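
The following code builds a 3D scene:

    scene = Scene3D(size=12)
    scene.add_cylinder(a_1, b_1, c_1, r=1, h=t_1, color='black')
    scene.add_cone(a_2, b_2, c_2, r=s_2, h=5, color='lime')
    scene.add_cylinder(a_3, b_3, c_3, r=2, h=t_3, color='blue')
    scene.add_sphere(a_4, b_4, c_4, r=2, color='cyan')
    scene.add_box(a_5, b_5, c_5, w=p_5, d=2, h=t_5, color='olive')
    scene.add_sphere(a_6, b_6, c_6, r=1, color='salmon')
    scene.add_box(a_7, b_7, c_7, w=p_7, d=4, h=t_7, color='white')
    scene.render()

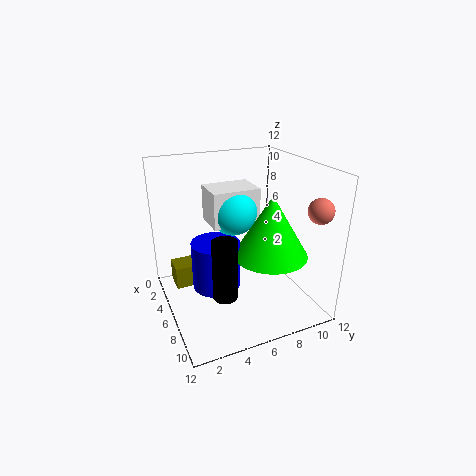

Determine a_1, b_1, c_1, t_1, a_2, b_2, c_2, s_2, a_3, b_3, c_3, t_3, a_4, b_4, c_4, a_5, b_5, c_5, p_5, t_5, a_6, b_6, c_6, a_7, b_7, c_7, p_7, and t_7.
a_1 = 8; b_1 = 4; c_1 = 2; t_1 = 5; a_2 = 8; b_2 = 8; c_2 = 5; s_2 = 3; a_3 = 6; b_3 = 4; c_3 = 2; t_3 = 4; a_4 = 5; b_4 = 6; c_4 = 8; a_5 = 2; b_5 = 1; c_5 = 1; p_5 = 2; t_5 = 2; a_6 = 10; b_6 = 11; c_6 = 9; a_7 = 3; b_7 = 4; c_7 = 7; p_7 = 3; t_7 = 3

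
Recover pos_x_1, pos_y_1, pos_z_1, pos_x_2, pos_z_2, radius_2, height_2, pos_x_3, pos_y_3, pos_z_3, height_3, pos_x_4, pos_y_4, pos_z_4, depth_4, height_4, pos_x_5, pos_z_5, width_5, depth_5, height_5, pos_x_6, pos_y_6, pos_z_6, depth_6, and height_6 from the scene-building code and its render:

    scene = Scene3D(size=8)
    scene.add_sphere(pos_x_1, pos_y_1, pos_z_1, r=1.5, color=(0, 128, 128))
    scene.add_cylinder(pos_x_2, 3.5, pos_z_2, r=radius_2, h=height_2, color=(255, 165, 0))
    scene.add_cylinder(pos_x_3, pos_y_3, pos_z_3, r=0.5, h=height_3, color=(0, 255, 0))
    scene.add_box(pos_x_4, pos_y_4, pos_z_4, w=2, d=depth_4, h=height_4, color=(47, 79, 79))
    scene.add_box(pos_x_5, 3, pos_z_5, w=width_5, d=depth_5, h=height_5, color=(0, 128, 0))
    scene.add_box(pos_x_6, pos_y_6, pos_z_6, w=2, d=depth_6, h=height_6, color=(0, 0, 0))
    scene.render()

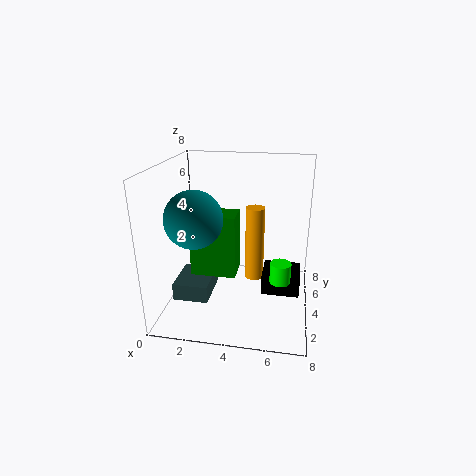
pos_x_1 = 2, pos_y_1 = 2.5, pos_z_1 = 5.5, pos_x_2 = 5, pos_z_2 = 2, radius_2 = 0.5, height_2 = 4, pos_x_3 = 6.5, pos_y_3 = 1.5, pos_z_3 = 3, height_3 = 1, pos_x_4 = 0.5, pos_y_4 = 2.5, pos_z_4 = 0.5, depth_4 = 2.5, height_4 = 1, pos_x_5 = 1.5, pos_z_5 = 2, width_5 = 2.5, depth_5 = 1.5, height_5 = 3.5, pos_x_6 = 5.5, pos_y_6 = 2.5, pos_z_6 = 1.5, depth_6 = 2, height_6 = 1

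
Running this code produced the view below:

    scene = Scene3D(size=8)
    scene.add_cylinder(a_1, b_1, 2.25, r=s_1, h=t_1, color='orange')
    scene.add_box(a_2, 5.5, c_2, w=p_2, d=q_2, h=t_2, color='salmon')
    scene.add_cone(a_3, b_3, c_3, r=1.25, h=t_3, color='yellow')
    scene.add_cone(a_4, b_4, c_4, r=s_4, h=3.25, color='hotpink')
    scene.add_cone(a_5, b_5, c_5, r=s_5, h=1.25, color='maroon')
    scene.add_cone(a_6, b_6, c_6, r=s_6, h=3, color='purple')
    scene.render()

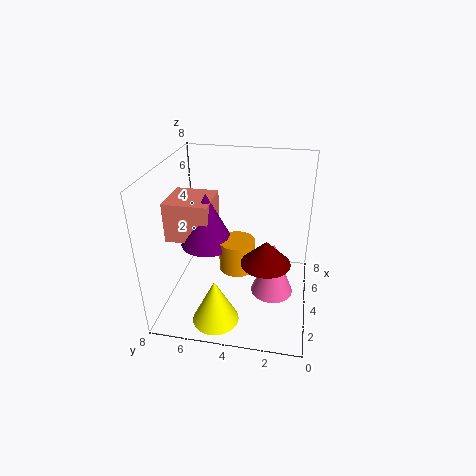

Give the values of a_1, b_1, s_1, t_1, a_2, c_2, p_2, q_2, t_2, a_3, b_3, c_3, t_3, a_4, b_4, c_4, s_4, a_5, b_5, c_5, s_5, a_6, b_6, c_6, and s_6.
a_1 = 3.75
b_1 = 4
s_1 = 1
t_1 = 1.75
a_2 = 3.25
c_2 = 3.75
p_2 = 2.5
q_2 = 2.5
t_2 = 2.25
a_3 = 1.5
b_3 = 4.75
c_3 = 0.25
t_3 = 2.5
a_4 = 4.5
b_4 = 2
c_4 = 0.25
s_4 = 1.25
a_5 = 2.25
b_5 = 2.25
c_5 = 3.75
s_5 = 1.25
a_6 = 4
b_6 = 5.75
c_6 = 3.5
s_6 = 1.5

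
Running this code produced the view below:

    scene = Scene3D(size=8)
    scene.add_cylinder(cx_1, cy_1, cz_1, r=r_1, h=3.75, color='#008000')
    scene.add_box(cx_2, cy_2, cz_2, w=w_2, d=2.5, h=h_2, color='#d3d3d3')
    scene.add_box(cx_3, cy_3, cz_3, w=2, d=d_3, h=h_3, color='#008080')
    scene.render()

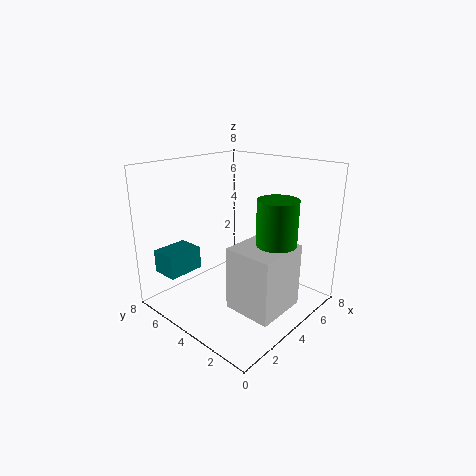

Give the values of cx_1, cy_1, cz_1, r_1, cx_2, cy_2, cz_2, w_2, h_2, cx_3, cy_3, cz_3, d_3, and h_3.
cx_1 = 3.75, cy_1 = 1.25, cz_1 = 3, r_1 = 1, cx_2 = 1.75, cy_2 = 0.25, cz_2 = 1.25, w_2 = 2.75, h_2 = 3.25, cx_3 = 0.5, cy_3 = 5.5, cz_3 = 2.25, d_3 = 1.5, h_3 = 1.25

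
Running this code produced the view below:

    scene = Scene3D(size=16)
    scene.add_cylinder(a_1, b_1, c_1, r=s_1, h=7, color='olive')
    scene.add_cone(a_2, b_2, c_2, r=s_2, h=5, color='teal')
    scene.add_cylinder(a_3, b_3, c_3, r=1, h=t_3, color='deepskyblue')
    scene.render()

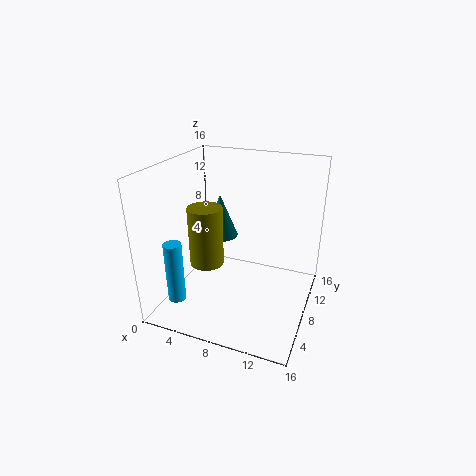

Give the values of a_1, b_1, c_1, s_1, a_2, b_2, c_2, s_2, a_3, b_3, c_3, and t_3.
a_1 = 4, b_1 = 8, c_1 = 4, s_1 = 2, a_2 = 5, b_2 = 10, c_2 = 7, s_2 = 2, a_3 = 2, b_3 = 4, c_3 = 1, t_3 = 7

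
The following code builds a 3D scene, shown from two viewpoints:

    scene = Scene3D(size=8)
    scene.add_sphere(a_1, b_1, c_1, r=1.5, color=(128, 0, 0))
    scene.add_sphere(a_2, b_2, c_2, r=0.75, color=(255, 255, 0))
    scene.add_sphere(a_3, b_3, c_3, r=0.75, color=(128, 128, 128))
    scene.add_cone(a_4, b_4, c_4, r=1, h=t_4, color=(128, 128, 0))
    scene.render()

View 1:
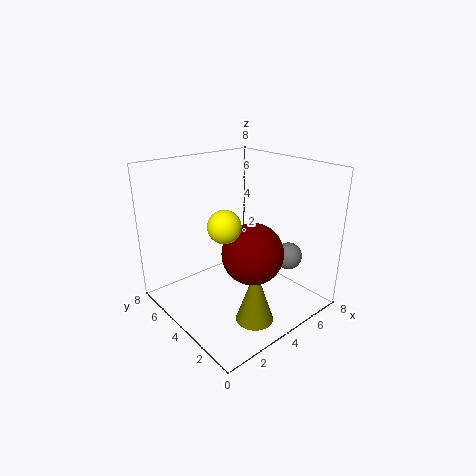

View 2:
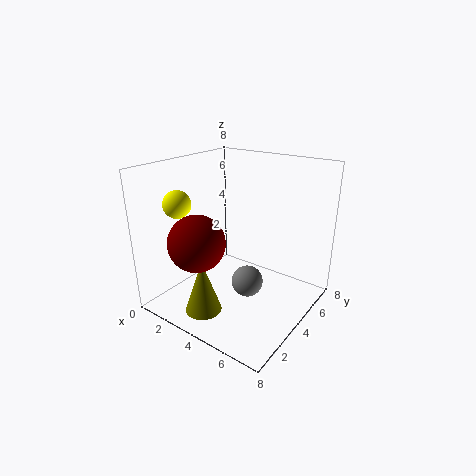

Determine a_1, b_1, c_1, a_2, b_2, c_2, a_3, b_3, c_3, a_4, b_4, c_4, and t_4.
a_1 = 3
b_1 = 1.75
c_1 = 4.25
a_2 = 1.5
b_2 = 2
c_2 = 6
a_3 = 6
b_3 = 2
c_3 = 3
a_4 = 3.25
b_4 = 1.75
c_4 = 0.25
t_4 = 3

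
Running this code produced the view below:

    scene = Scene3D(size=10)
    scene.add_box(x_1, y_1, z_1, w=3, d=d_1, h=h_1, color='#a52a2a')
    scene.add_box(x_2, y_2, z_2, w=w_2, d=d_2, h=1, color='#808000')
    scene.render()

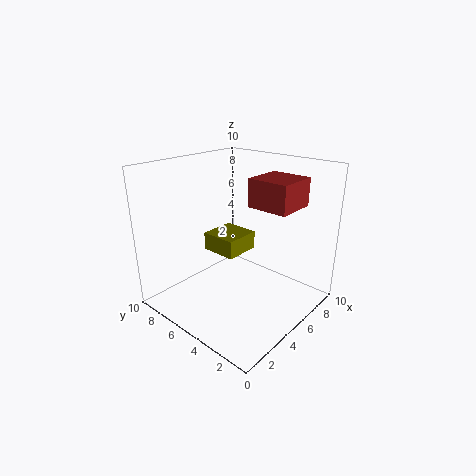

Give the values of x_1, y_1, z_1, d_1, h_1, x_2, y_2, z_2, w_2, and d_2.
x_1 = 6; y_1 = 2; z_1 = 7; d_1 = 3; h_1 = 2; x_2 = 1; y_2 = 2; z_2 = 6; w_2 = 2; d_2 = 2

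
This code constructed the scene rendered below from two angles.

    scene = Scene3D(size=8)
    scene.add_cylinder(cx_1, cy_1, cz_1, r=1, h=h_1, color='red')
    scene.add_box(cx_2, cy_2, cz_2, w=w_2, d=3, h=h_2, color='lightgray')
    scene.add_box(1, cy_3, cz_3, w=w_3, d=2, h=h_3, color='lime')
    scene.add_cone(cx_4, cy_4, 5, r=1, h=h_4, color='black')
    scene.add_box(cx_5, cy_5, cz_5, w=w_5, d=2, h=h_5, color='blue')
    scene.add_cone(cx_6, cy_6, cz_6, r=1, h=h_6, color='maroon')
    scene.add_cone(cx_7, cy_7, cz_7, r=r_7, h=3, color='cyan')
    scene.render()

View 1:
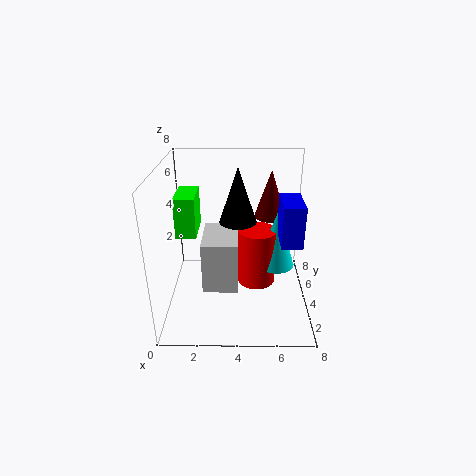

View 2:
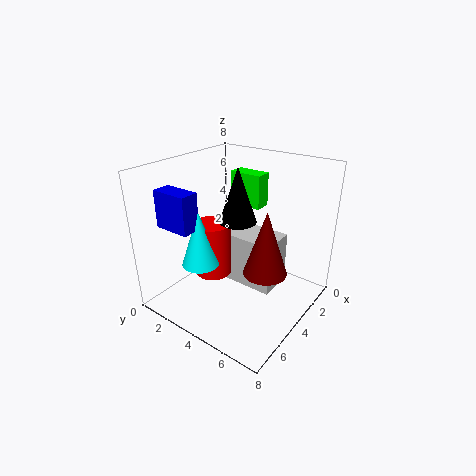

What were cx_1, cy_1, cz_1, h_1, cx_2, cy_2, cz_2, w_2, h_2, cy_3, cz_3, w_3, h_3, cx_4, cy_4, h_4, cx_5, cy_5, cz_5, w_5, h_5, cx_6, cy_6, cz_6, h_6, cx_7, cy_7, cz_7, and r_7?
cx_1 = 5
cy_1 = 3
cz_1 = 2
h_1 = 3
cx_2 = 2
cy_2 = 3
cz_2 = 1
w_2 = 2
h_2 = 3
cy_3 = 2
cz_3 = 5
w_3 = 1
h_3 = 2
cx_4 = 4
cy_4 = 4
h_4 = 3
cx_5 = 6
cy_5 = 1
cz_5 = 5
w_5 = 1
h_5 = 2
cx_6 = 6
cy_6 = 7
cz_6 = 4
h_6 = 3
cx_7 = 6
cy_7 = 3
cz_7 = 3
r_7 = 1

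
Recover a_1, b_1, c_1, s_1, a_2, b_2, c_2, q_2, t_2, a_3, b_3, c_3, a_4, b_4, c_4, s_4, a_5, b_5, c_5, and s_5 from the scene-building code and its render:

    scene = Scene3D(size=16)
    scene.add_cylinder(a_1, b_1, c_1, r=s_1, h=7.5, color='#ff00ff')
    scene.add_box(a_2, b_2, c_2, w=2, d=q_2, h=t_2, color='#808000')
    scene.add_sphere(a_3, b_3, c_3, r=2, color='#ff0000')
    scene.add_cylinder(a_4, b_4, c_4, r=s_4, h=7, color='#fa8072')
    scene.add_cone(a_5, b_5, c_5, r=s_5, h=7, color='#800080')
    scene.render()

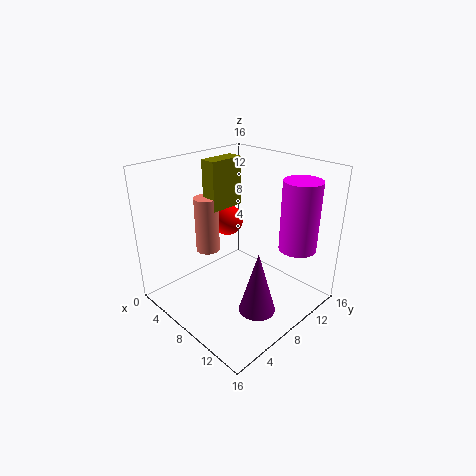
a_1 = 13.5; b_1 = 11.5; c_1 = 7.5; s_1 = 2; a_2 = 1.5; b_2 = 8.5; c_2 = 9.5; q_2 = 4.5; t_2 = 6; a_3 = 2; b_3 = 12; c_3 = 7; a_4 = 2; b_4 = 8.5; c_4 = 4; s_4 = 1.5; a_5 = 12; b_5 = 7; c_5 = 1; s_5 = 2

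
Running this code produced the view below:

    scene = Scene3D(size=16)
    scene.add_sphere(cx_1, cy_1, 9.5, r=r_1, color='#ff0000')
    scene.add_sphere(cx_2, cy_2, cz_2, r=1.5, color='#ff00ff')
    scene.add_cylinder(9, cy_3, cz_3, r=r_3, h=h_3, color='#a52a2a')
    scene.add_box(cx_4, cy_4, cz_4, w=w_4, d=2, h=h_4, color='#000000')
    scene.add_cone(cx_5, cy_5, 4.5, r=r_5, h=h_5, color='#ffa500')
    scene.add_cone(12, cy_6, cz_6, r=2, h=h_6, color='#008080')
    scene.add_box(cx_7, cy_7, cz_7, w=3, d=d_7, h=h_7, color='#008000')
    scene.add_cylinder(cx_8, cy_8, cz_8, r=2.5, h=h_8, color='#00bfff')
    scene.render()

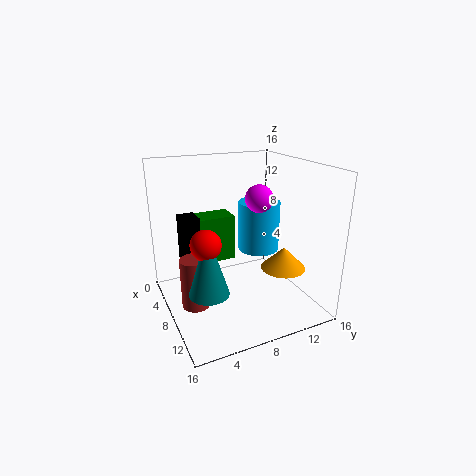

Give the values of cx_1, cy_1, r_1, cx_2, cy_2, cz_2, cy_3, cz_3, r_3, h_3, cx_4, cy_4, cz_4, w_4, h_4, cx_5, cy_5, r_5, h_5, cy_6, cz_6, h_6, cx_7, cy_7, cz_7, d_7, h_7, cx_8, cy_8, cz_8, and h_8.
cx_1 = 11.5, cy_1 = 3, r_1 = 1.5, cx_2 = 9, cy_2 = 10, cz_2 = 12.5, cy_3 = 2.5, cz_3 = 1.5, r_3 = 1.5, h_3 = 5.5, cx_4 = 3, cy_4 = 2.5, cz_4 = 3.5, w_4 = 2.5, h_4 = 6.5, cx_5 = 10.5, cy_5 = 12.5, r_5 = 2.5, h_5 = 2.5, cy_6 = 3, cz_6 = 4.5, h_6 = 6.5, cx_7 = 2, cy_7 = 4, cz_7 = 4, d_7 = 5, h_7 = 5.5, cx_8 = 5.5, cy_8 = 12, cz_8 = 5, h_8 = 6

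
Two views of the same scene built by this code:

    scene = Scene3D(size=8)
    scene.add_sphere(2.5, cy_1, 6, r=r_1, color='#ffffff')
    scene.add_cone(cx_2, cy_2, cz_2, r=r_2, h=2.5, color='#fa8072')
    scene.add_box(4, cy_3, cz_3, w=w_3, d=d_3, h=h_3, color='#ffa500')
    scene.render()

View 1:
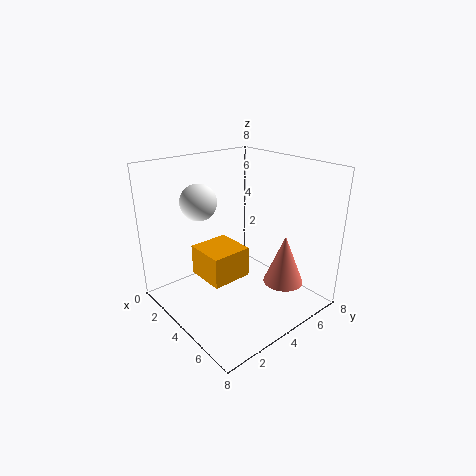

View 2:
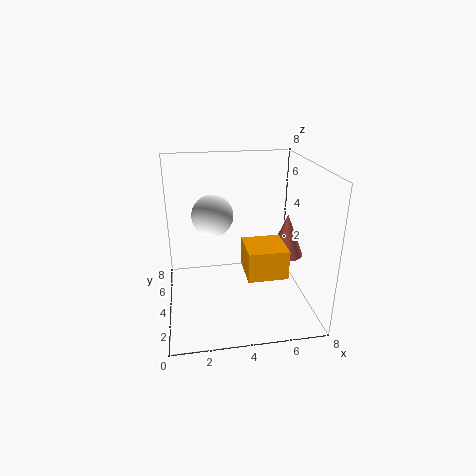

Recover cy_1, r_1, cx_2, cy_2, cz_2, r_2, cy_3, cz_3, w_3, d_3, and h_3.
cy_1 = 2.5
r_1 = 1
cx_2 = 7
cy_2 = 4.5
cz_2 = 2.5
r_2 = 1
cy_3 = 1
cz_3 = 3
w_3 = 2
d_3 = 2
h_3 = 1.5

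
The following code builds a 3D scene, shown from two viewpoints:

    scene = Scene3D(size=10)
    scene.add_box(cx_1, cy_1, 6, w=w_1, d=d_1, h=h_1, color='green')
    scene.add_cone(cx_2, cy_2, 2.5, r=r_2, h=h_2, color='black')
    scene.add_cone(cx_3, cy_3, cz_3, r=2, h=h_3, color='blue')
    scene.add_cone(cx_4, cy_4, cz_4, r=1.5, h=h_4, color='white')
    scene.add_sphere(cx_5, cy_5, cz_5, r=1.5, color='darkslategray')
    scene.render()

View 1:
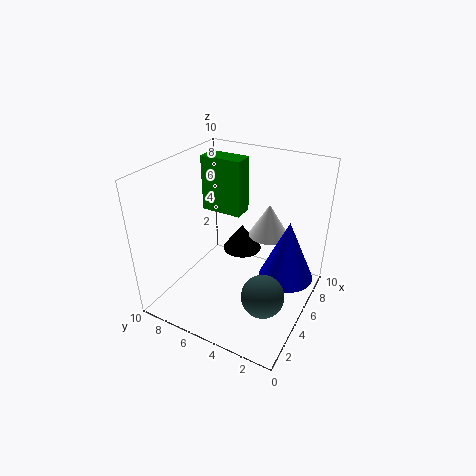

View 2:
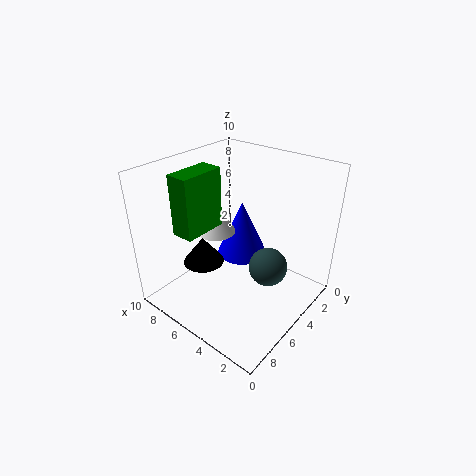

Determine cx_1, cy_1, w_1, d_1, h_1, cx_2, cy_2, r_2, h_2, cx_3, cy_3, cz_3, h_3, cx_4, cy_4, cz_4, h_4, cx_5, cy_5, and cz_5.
cx_1 = 6, cy_1 = 5.5, w_1 = 1.5, d_1 = 3, h_1 = 4, cx_2 = 7.5, cy_2 = 6, r_2 = 1.5, h_2 = 2, cx_3 = 7, cy_3 = 2, cz_3 = 1.5, h_3 = 4.5, cx_4 = 8, cy_4 = 4, cz_4 = 4, h_4 = 2.5, cx_5 = 4, cy_5 = 2.5, cz_5 = 1.5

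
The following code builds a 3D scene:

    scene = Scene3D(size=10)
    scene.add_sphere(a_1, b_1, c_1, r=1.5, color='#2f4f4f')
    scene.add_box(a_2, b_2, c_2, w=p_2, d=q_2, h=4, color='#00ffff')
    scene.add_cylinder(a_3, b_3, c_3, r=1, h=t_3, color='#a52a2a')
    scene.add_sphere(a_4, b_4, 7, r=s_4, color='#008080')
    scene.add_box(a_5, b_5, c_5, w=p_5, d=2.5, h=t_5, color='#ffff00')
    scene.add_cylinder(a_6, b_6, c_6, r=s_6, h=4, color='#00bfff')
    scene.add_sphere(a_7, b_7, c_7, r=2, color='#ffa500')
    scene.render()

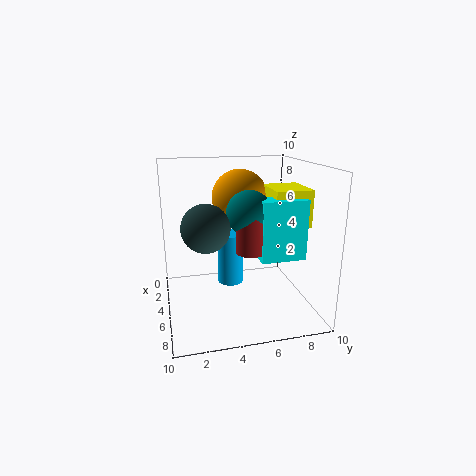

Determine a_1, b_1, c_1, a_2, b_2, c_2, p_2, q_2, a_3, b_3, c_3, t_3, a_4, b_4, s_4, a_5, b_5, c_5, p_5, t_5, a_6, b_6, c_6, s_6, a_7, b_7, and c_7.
a_1 = 7, b_1 = 2.5, c_1 = 6.5, a_2 = 6, b_2 = 6, c_2 = 4, p_2 = 1.5, q_2 = 3, a_3 = 6.5, b_3 = 5.5, c_3 = 4.5, t_3 = 2.5, a_4 = 6, b_4 = 5.5, s_4 = 1.5, a_5 = 4, b_5 = 7, c_5 = 6, p_5 = 3, t_5 = 2.5, a_6 = 2.5, b_6 = 5, c_6 = 0.5, s_6 = 1, a_7 = 3.5, b_7 = 5.5, c_7 = 7.5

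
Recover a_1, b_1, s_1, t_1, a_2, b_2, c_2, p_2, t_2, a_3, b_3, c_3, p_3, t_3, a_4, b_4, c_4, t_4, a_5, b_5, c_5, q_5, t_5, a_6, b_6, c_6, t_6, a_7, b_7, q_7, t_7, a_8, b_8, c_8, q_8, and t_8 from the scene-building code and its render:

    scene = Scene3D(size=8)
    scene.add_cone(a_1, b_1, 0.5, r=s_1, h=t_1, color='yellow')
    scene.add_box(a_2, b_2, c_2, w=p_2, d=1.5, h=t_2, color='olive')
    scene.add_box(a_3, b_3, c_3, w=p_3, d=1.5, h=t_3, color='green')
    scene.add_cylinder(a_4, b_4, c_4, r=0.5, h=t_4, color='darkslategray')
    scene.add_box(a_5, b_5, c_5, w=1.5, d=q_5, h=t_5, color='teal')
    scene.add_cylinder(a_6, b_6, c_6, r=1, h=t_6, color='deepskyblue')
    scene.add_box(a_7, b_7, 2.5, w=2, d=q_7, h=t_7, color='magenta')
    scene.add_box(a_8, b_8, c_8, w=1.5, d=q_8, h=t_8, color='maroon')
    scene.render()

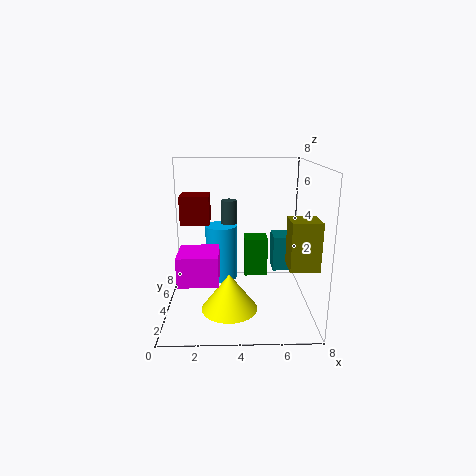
a_1 = 3.5, b_1 = 2.5, s_1 = 1.5, t_1 = 2, a_2 = 6.5, b_2 = 1.5, c_2 = 3, p_2 = 1.5, t_2 = 2.5, a_3 = 4.5, b_3 = 6.5, c_3 = 0.5, p_3 = 1.5, t_3 = 2.5, a_4 = 3.5, b_4 = 7, c_4 = 4, t_4 = 1.5, a_5 = 6, b_5 = 4, c_5 = 2, q_5 = 1.5, t_5 = 2, a_6 = 3, b_6 = 6.5, c_6 = 0.5, t_6 = 3.5, a_7 = 1, b_7 = 1, q_7 = 2, t_7 = 1.5, a_8 = 1, b_8 = 3, c_8 = 5, q_8 = 1.5, t_8 = 1.5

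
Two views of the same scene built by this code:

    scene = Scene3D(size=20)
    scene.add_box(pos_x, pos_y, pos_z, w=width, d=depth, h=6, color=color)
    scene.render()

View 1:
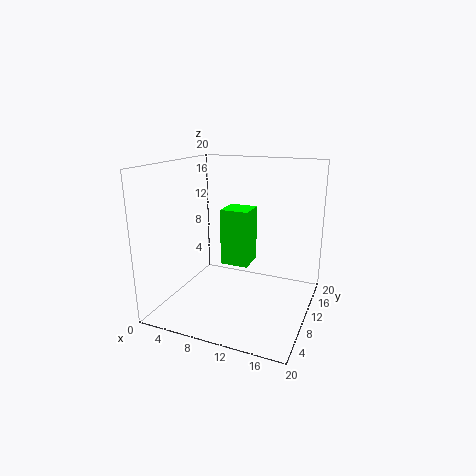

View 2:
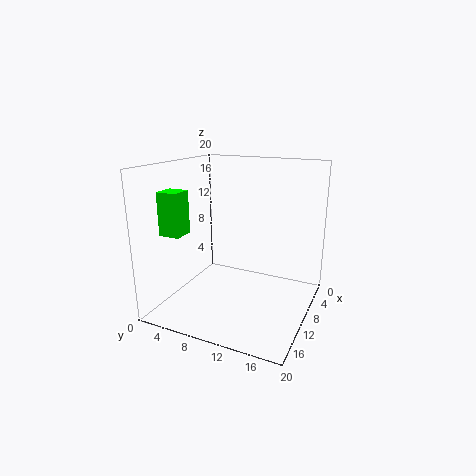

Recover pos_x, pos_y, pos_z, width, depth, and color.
pos_x = 12; pos_y = 0.5; pos_z = 10.5; width = 3; depth = 3; color = 'lime'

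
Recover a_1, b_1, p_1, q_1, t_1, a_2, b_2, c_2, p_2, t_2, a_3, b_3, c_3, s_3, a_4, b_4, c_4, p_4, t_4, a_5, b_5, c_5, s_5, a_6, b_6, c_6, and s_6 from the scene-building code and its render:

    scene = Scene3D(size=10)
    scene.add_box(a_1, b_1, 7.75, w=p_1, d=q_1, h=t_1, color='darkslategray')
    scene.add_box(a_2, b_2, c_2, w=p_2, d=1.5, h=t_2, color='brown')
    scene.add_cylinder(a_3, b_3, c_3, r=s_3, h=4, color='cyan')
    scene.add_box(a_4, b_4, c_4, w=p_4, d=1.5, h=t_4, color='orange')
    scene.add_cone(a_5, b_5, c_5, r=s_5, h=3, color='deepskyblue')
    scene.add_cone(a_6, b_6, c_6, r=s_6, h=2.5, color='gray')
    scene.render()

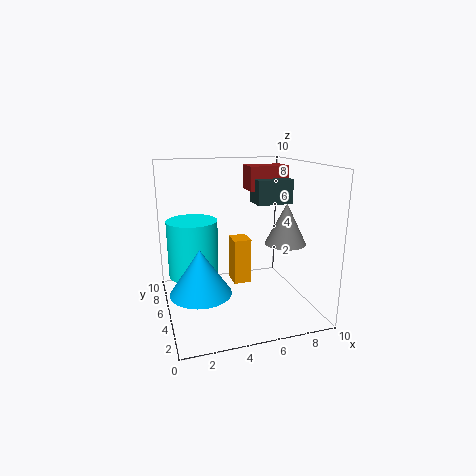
a_1 = 5.5
b_1 = 2.5
p_1 = 2.25
q_1 = 1.5
t_1 = 1.5
a_2 = 5.25
b_2 = 3.25
c_2 = 8.5
p_2 = 2.5
t_2 = 1.5
a_3 = 2
b_3 = 6
c_3 = 2.25
s_3 = 1.75
a_4 = 4.75
b_4 = 5
c_4 = 1.5
p_4 = 1.25
t_4 = 3.25
a_5 = 2
b_5 = 3.5
c_5 = 2
s_5 = 2
a_6 = 7
b_6 = 1.75
c_6 = 5.5
s_6 = 1.25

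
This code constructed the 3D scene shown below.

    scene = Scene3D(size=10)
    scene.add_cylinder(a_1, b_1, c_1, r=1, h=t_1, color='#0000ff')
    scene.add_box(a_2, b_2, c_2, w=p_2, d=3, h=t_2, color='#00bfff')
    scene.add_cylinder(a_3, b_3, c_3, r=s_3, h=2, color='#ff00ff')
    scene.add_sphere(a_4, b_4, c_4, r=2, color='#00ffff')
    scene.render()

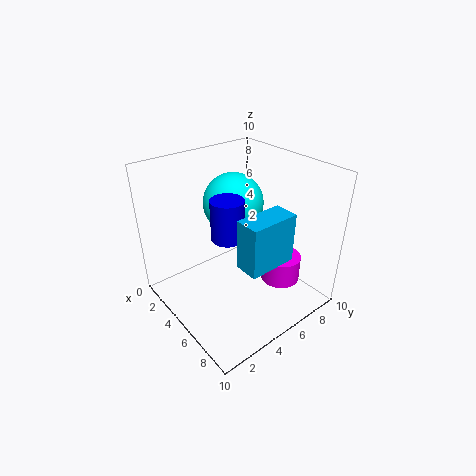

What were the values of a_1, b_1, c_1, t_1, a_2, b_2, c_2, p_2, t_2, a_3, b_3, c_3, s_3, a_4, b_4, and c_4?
a_1 = 6.5, b_1 = 3, c_1 = 6.5, t_1 = 2.5, a_2 = 8, b_2 = 2.5, c_2 = 5.5, p_2 = 1.5, t_2 = 3, a_3 = 6, b_3 = 8.5, c_3 = 0.5, s_3 = 1.5, a_4 = 4.5, b_4 = 5, c_4 = 7.5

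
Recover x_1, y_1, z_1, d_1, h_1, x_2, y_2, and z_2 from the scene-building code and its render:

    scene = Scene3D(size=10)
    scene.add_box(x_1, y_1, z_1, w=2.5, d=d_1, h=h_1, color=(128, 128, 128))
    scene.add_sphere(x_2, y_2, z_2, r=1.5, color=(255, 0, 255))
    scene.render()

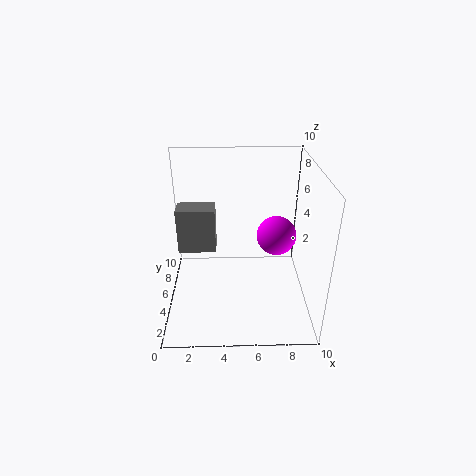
x_1 = 1
y_1 = 4
z_1 = 4.5
d_1 = 1.5
h_1 = 3
x_2 = 8
y_2 = 7
z_2 = 4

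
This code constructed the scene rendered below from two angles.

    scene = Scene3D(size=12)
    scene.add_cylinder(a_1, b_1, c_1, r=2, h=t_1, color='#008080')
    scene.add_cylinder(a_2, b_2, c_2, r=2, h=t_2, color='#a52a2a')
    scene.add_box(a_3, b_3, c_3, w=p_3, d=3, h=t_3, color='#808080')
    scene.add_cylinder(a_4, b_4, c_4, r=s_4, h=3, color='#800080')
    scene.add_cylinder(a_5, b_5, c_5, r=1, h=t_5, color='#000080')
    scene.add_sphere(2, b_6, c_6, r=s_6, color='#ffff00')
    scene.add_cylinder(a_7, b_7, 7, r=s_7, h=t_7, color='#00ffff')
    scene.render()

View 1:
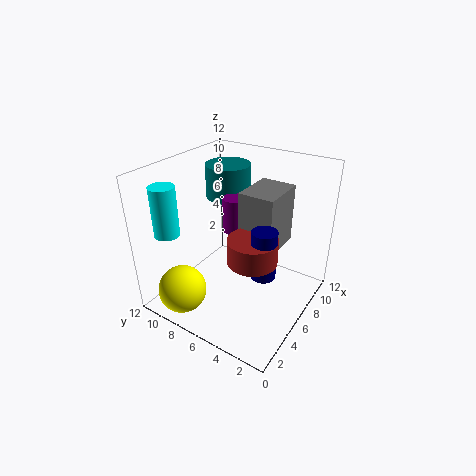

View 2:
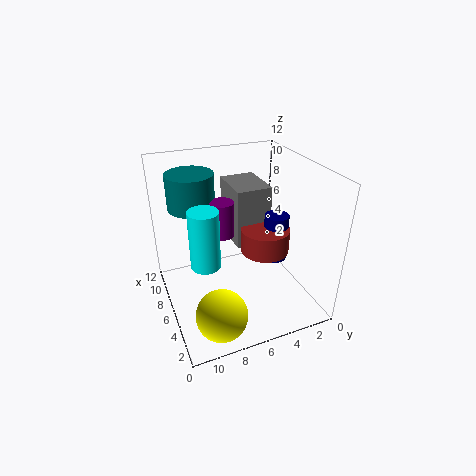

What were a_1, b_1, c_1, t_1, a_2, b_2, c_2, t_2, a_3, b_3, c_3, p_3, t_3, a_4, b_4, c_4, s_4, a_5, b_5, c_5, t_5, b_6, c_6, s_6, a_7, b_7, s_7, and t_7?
a_1 = 9; b_1 = 9; c_1 = 8; t_1 = 3; a_2 = 5; b_2 = 4; c_2 = 5; t_2 = 2; a_3 = 6; b_3 = 3; c_3 = 5; p_3 = 4; t_3 = 5; a_4 = 7; b_4 = 7; c_4 = 6; s_4 = 1; a_5 = 5; b_5 = 3; c_5 = 4; t_5 = 4; b_6 = 9; c_6 = 2; s_6 = 2; a_7 = 2; b_7 = 10; s_7 = 1; t_7 = 4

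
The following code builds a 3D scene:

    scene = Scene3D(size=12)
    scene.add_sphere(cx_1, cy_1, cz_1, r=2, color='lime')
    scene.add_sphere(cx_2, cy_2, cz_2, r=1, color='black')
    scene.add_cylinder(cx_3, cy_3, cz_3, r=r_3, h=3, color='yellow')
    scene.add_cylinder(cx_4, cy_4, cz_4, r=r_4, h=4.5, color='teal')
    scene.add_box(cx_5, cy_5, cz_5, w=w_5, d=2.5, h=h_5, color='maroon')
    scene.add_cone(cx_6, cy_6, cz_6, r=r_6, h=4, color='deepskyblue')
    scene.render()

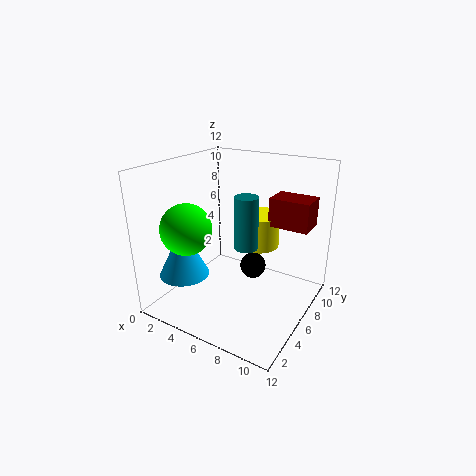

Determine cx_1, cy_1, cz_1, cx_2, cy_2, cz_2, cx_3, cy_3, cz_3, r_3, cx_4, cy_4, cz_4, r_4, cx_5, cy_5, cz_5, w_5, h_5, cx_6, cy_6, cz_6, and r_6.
cx_1 = 3.5
cy_1 = 2.5
cz_1 = 7.5
cx_2 = 8
cy_2 = 5
cz_2 = 4.5
cx_3 = 6
cy_3 = 9.5
cz_3 = 4
r_3 = 2
cx_4 = 6.5
cy_4 = 6.5
cz_4 = 5
r_4 = 1
cx_5 = 7.5
cy_5 = 8.5
cz_5 = 6.5
w_5 = 3.5
h_5 = 2.5
cx_6 = 3
cy_6 = 2.5
cz_6 = 3.5
r_6 = 2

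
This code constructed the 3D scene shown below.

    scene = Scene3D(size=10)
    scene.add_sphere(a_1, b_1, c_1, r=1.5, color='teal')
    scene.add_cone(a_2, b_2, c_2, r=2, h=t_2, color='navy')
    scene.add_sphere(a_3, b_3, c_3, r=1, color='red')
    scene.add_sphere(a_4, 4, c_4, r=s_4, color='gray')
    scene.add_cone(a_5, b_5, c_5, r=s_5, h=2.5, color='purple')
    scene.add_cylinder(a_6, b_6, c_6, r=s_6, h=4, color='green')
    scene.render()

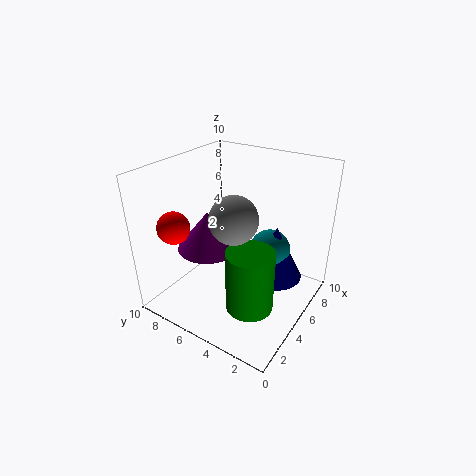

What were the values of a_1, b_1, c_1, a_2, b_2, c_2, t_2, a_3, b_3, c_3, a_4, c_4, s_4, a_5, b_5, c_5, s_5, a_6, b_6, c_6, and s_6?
a_1 = 7; b_1 = 3.5; c_1 = 3.5; a_2 = 7; b_2 = 3; c_2 = 1.5; t_2 = 4; a_3 = 1; b_3 = 7; c_3 = 7; a_4 = 3; c_4 = 7.5; s_4 = 1.5; a_5 = 3; b_5 = 6; c_5 = 5; s_5 = 2; a_6 = 2.5; b_6 = 2.5; c_6 = 2; s_6 = 1.5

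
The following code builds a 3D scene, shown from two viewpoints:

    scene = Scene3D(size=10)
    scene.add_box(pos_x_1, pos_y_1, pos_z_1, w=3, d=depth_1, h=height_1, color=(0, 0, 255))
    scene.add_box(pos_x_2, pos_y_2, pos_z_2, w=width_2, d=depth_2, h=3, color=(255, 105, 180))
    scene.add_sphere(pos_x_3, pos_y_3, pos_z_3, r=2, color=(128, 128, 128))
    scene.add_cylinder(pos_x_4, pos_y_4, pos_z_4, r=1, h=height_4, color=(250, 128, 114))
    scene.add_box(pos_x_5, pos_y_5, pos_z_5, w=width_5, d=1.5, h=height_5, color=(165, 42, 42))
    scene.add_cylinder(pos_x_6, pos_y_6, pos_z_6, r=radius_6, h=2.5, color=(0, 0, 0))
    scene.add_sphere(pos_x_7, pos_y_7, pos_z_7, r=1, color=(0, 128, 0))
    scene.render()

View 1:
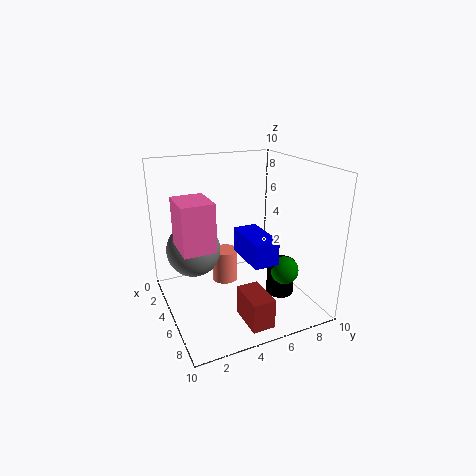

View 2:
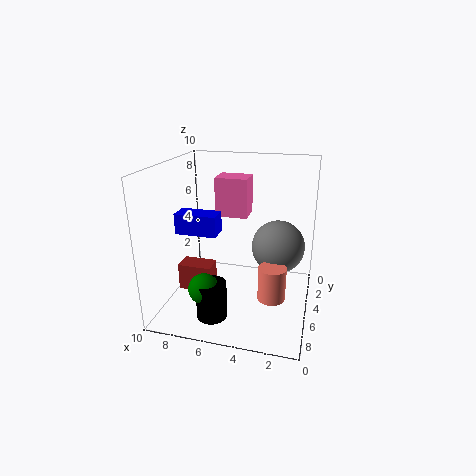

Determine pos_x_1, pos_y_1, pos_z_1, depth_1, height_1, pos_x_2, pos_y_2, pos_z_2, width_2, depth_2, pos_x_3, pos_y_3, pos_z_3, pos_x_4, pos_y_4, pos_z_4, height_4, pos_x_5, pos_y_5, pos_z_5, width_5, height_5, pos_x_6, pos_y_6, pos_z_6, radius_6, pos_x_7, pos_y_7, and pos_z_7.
pos_x_1 = 6.5; pos_y_1 = 4; pos_z_1 = 5; depth_1 = 1.5; height_1 = 1.5; pos_x_2 = 5; pos_y_2 = 0.5; pos_z_2 = 5.5; width_2 = 2.5; depth_2 = 2; pos_x_3 = 2.5; pos_y_3 = 2.5; pos_z_3 = 3.5; pos_x_4 = 2.5; pos_y_4 = 5; pos_z_4 = 0.5; height_4 = 2.5; pos_x_5 = 7; pos_y_5 = 4; pos_z_5 = 0.5; width_5 = 2.5; height_5 = 2; pos_x_6 = 6; pos_y_6 = 8; pos_z_6 = 0.5; radius_6 = 1; pos_x_7 = 6.5; pos_y_7 = 8; pos_z_7 = 2.5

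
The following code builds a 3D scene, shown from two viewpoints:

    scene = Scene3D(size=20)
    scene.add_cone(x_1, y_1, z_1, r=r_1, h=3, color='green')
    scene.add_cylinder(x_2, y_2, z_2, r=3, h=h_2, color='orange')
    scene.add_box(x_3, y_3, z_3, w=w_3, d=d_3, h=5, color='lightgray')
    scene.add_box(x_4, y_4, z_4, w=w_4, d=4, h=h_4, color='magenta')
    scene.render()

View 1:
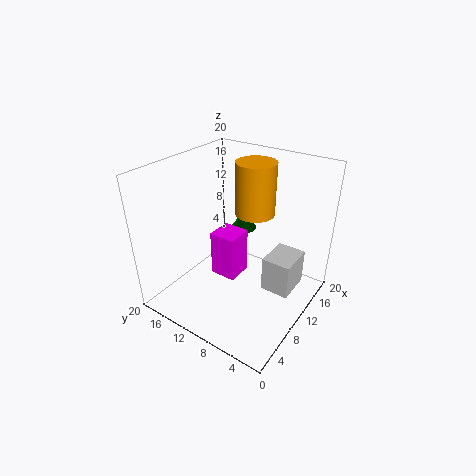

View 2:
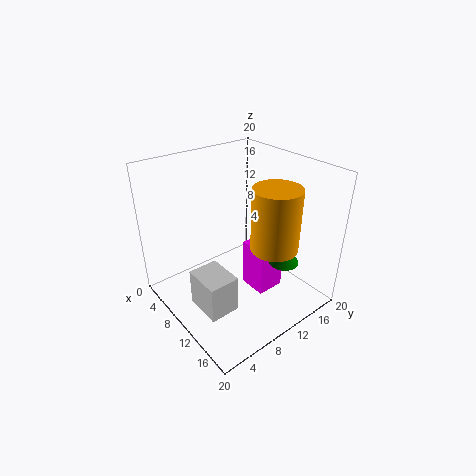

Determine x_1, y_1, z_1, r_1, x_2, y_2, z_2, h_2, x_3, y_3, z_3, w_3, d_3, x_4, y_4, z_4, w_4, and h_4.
x_1 = 16, y_1 = 13, z_1 = 8, r_1 = 2, x_2 = 16, y_2 = 11, z_2 = 11, h_2 = 8, x_3 = 10, y_3 = 2, z_3 = 3, w_3 = 5, d_3 = 4, x_4 = 10, y_4 = 11, z_4 = 2, w_4 = 4, h_4 = 7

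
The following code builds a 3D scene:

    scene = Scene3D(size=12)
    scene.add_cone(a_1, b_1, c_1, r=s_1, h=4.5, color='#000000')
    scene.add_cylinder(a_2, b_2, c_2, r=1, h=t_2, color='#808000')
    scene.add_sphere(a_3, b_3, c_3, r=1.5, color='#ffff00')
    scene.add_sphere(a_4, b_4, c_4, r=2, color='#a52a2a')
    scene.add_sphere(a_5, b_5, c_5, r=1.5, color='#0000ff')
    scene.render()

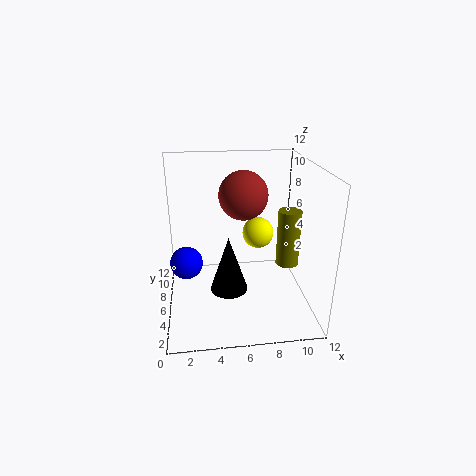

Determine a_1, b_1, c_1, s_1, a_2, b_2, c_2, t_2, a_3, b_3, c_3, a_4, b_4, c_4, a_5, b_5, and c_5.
a_1 = 5, b_1 = 4, c_1 = 2.5, s_1 = 1.5, a_2 = 10.5, b_2 = 6.5, c_2 = 3, t_2 = 5, a_3 = 8.5, b_3 = 10, c_3 = 4.5, a_4 = 6.5, b_4 = 6.5, c_4 = 9.5, a_5 = 1.5, b_5 = 8.5, c_5 = 2.5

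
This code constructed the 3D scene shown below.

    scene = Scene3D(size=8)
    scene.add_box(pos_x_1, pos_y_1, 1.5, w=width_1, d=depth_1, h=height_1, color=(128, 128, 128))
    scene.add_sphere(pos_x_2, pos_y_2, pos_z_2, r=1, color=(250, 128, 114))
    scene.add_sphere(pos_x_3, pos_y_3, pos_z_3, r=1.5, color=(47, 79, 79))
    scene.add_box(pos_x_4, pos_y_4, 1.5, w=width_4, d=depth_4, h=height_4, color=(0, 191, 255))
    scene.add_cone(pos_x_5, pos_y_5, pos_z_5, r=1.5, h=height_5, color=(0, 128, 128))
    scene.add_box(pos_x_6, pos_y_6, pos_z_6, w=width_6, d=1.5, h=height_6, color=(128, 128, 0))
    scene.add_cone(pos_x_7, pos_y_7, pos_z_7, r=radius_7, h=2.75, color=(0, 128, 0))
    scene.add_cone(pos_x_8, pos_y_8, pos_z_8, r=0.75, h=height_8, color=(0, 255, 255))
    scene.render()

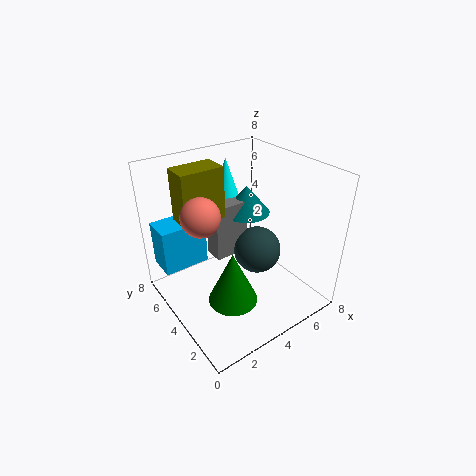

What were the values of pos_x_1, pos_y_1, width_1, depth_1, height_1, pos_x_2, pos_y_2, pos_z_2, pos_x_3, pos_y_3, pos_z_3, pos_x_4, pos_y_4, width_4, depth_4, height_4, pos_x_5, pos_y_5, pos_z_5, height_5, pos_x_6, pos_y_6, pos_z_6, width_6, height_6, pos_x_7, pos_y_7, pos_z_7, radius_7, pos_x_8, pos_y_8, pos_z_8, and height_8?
pos_x_1 = 3.75, pos_y_1 = 5.75, width_1 = 2.25, depth_1 = 1.25, height_1 = 3.5, pos_x_2 = 1.75, pos_y_2 = 4, pos_z_2 = 6, pos_x_3 = 6.25, pos_y_3 = 5, pos_z_3 = 1.75, pos_x_4 = 0.5, pos_y_4 = 6.25, width_4 = 2.75, depth_4 = 1.75, height_4 = 2.75, pos_x_5 = 6.25, pos_y_5 = 6.25, pos_z_5 = 4, height_5 = 1.75, pos_x_6 = 1.5, pos_y_6 = 5.25, pos_z_6 = 4.75, width_6 = 2.5, height_6 = 3, pos_x_7 = 2.25, pos_y_7 = 2, pos_z_7 = 2, radius_7 = 1.25, pos_x_8 = 5.25, pos_y_8 = 7, pos_z_8 = 5.25, height_8 = 2.25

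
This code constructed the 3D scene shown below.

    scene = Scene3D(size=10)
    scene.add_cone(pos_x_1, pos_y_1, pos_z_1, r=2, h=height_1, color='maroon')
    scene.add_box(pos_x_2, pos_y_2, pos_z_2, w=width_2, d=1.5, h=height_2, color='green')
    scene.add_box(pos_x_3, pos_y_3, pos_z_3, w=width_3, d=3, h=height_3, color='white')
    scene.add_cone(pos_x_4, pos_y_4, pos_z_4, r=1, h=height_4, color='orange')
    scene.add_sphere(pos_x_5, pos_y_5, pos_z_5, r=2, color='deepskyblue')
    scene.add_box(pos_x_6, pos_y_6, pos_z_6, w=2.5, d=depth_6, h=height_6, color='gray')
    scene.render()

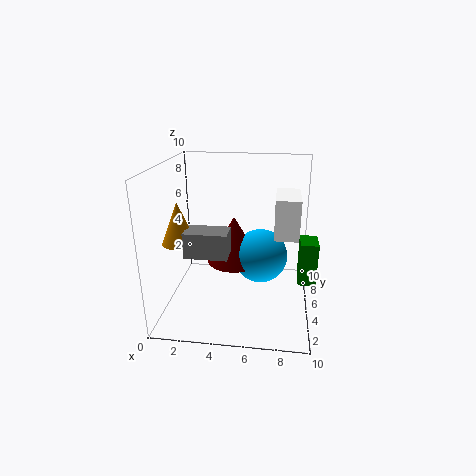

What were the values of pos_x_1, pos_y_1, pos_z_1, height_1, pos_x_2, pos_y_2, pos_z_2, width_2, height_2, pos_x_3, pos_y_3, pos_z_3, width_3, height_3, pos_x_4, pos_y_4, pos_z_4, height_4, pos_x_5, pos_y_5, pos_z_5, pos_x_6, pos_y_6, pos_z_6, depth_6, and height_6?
pos_x_1 = 4.5, pos_y_1 = 6.5, pos_z_1 = 2.5, height_1 = 3.5, pos_x_2 = 9, pos_y_2 = 1, pos_z_2 = 4, width_2 = 1, height_2 = 2.5, pos_x_3 = 7.5, pos_y_3 = 2.5, pos_z_3 = 6, width_3 = 1.5, height_3 = 2.5, pos_x_4 = 2, pos_y_4 = 1.5, pos_z_4 = 6, height_4 = 2.5, pos_x_5 = 6.5, pos_y_5 = 6.5, pos_z_5 = 3, pos_x_6 = 2.5, pos_y_6 = 0.5, pos_z_6 = 5.5, depth_6 = 1.5, height_6 = 1.5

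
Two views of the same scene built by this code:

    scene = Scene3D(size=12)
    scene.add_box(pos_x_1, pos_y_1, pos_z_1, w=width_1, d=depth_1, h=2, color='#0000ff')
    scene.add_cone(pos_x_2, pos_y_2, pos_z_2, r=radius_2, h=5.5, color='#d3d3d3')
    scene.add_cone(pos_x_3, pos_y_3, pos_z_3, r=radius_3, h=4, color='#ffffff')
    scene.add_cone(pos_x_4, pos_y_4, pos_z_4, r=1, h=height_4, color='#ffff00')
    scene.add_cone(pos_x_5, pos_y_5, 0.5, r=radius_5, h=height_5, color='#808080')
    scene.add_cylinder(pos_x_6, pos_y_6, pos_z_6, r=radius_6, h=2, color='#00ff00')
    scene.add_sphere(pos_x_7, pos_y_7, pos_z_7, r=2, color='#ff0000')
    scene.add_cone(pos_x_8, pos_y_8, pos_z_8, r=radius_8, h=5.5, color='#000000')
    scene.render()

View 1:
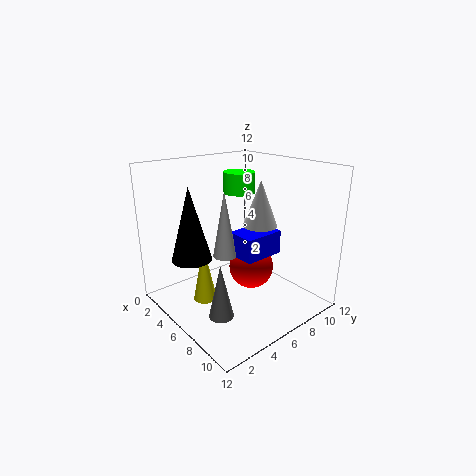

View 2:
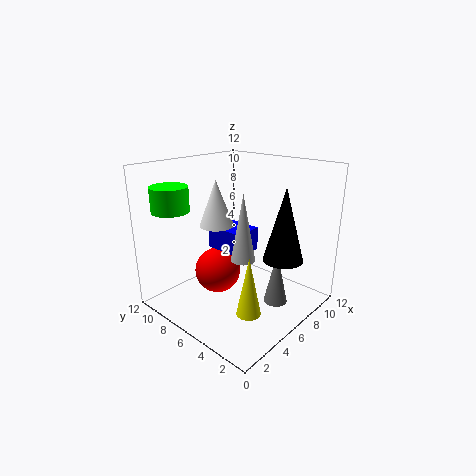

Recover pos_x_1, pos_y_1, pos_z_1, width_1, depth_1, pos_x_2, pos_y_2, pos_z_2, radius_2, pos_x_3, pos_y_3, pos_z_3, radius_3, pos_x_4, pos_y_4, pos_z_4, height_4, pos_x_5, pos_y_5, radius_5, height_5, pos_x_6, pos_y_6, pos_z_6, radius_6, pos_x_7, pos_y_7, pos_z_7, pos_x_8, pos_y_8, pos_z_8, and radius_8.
pos_x_1 = 5.5
pos_y_1 = 5.5
pos_z_1 = 4.5
width_1 = 2.5
depth_1 = 3.5
pos_x_2 = 5.5
pos_y_2 = 5
pos_z_2 = 4.5
radius_2 = 1
pos_x_3 = 6
pos_y_3 = 8.5
pos_z_3 = 6.5
radius_3 = 1.5
pos_x_4 = 4.5
pos_y_4 = 3.5
pos_z_4 = 0.5
height_4 = 5
pos_x_5 = 7.5
pos_y_5 = 3
radius_5 = 1
height_5 = 4.5
pos_x_6 = 2
pos_y_6 = 9.5
pos_z_6 = 8.5
radius_6 = 1.5
pos_x_7 = 5.5
pos_y_7 = 8
pos_z_7 = 2.5
pos_x_8 = 6
pos_y_8 = 1.5
pos_z_8 = 5.5
radius_8 = 1.5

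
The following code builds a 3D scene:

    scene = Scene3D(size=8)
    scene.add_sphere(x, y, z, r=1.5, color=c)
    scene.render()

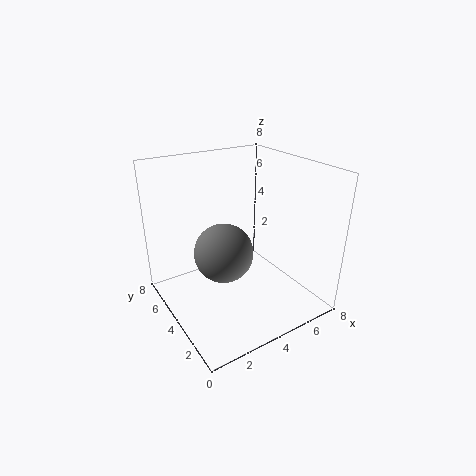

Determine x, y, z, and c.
x = 2.5, y = 3, z = 4, c = 'gray'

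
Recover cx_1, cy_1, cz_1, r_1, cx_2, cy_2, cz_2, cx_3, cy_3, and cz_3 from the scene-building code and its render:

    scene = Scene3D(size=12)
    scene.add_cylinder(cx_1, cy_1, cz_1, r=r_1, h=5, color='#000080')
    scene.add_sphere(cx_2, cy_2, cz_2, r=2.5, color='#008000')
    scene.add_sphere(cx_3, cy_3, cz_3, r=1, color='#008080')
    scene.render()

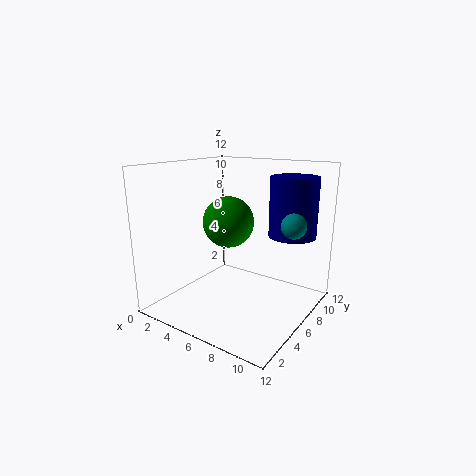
cx_1 = 9.5
cy_1 = 9
cz_1 = 6
r_1 = 2
cx_2 = 2.5
cy_2 = 9.5
cz_2 = 6
cx_3 = 10.5
cy_3 = 7
cz_3 = 7.5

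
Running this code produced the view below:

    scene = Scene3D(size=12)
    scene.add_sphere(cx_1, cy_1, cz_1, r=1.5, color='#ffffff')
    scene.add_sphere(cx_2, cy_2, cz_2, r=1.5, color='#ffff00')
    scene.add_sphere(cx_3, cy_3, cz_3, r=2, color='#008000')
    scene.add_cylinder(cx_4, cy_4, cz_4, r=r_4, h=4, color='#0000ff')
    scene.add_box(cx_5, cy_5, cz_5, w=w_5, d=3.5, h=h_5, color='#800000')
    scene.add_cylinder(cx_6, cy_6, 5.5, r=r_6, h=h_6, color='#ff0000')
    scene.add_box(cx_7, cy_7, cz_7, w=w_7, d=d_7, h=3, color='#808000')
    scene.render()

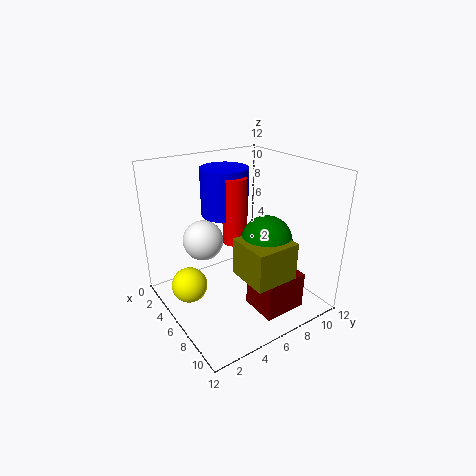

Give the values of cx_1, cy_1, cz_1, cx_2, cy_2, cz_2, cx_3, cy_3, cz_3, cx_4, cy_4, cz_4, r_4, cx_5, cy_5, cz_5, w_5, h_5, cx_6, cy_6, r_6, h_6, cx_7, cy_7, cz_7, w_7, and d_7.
cx_1 = 6.5
cy_1 = 2.5
cz_1 = 7
cx_2 = 4.5
cy_2 = 2
cz_2 = 2
cx_3 = 8.5
cy_3 = 7
cz_3 = 6.5
cx_4 = 4
cy_4 = 6
cz_4 = 7.5
r_4 = 2
cx_5 = 8
cy_5 = 5.5
cz_5 = 1
w_5 = 3
h_5 = 3
cx_6 = 5.5
cy_6 = 6
r_6 = 1
h_6 = 5.5
cx_7 = 7.5
cy_7 = 4.5
cz_7 = 4
w_7 = 3.5
d_7 = 3.5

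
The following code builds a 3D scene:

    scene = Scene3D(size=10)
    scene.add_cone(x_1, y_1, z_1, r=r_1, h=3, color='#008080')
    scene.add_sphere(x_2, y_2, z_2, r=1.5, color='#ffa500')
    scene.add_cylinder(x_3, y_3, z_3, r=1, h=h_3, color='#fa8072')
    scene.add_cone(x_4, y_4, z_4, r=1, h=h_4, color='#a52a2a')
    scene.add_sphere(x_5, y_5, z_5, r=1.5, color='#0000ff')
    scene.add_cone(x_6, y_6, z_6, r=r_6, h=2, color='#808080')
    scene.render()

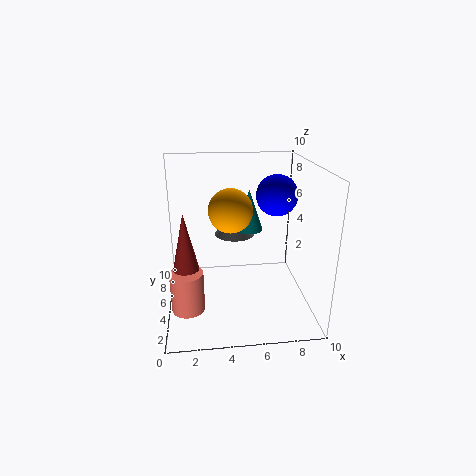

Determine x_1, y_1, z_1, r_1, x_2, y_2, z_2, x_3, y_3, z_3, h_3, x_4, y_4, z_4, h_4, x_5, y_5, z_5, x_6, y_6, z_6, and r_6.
x_1 = 6
y_1 = 6.5
z_1 = 5
r_1 = 1
x_2 = 4.5
y_2 = 5
z_2 = 7
x_3 = 1.5
y_3 = 1.5
z_3 = 2
h_3 = 2.5
x_4 = 1.5
y_4 = 2
z_4 = 3.5
h_4 = 4.5
x_5 = 8
y_5 = 6.5
z_5 = 7.5
x_6 = 5
y_6 = 7
z_6 = 4.5
r_6 = 1.5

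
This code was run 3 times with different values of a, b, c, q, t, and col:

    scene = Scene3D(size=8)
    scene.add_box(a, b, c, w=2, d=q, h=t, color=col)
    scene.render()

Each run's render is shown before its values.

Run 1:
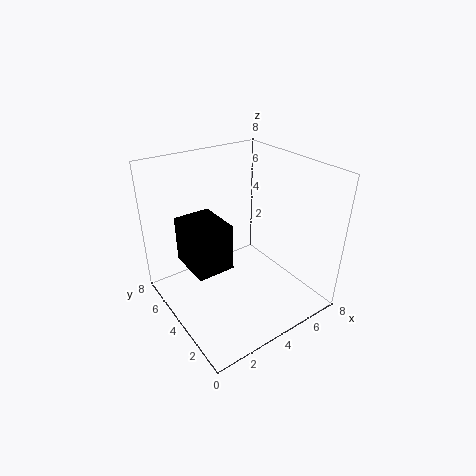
a = 1; b = 3; c = 3; q = 2.5; t = 2.5; col = 'black'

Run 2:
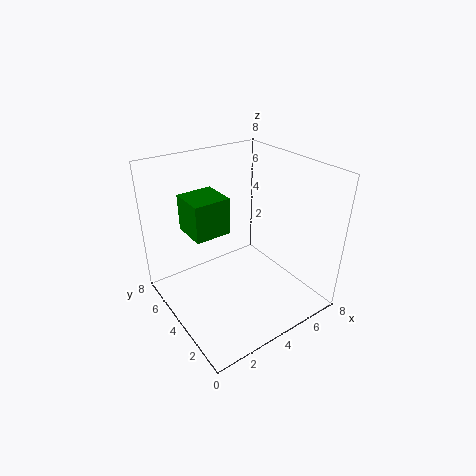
a = 1.5; b = 4; c = 4.5; q = 2; t = 2; col = 'green'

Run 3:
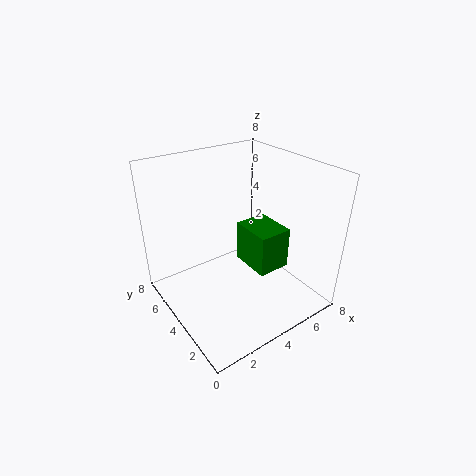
a = 5; b = 3; c = 1.5; q = 2.5; t = 2.5; col = 'green'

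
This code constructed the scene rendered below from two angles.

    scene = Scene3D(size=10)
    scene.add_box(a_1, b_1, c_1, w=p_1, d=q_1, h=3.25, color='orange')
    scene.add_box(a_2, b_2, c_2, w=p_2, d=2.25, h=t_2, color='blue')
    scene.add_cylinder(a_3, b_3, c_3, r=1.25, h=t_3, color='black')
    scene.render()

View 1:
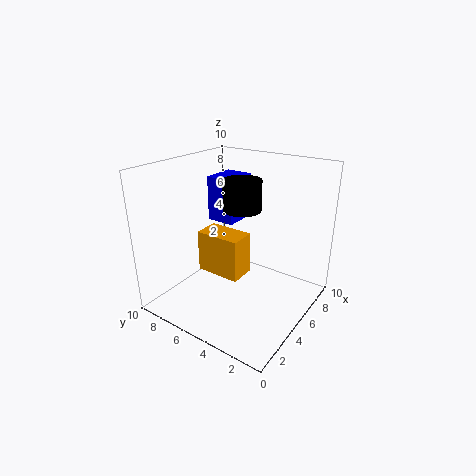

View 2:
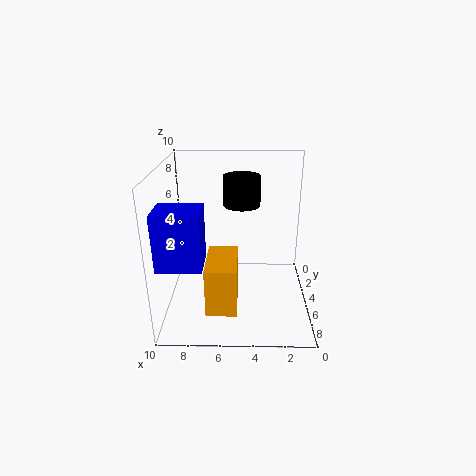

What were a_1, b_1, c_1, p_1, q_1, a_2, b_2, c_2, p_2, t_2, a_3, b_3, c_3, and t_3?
a_1 = 5, b_1 = 5.25, c_1 = 1.25, p_1 = 2, q_1 = 3.5, a_2 = 7, b_2 = 7, c_2 = 4.75, p_2 = 2.75, t_2 = 3.5, a_3 = 4.75, b_3 = 4.5, c_3 = 7.25, t_3 = 2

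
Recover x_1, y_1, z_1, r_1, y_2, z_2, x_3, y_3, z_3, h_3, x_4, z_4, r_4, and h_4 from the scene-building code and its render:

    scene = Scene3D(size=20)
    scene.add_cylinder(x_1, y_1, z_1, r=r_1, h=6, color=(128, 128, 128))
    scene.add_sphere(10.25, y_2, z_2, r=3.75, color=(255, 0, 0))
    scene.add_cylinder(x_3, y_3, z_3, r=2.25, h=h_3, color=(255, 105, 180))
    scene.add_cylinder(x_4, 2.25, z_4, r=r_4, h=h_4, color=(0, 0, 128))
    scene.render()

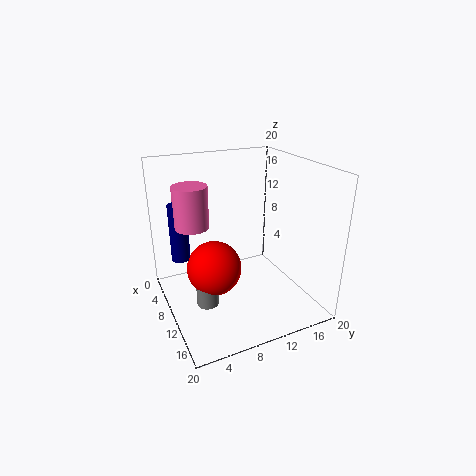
x_1 = 11.25; y_1 = 4.75; z_1 = 1.5; r_1 = 1.5; y_2 = 6.25; z_2 = 6.25; x_3 = 9.25; y_3 = 3.75; z_3 = 12.5; h_3 = 5.5; x_4 = 8.25; z_4 = 7.75; r_4 = 1.25; h_4 = 7.75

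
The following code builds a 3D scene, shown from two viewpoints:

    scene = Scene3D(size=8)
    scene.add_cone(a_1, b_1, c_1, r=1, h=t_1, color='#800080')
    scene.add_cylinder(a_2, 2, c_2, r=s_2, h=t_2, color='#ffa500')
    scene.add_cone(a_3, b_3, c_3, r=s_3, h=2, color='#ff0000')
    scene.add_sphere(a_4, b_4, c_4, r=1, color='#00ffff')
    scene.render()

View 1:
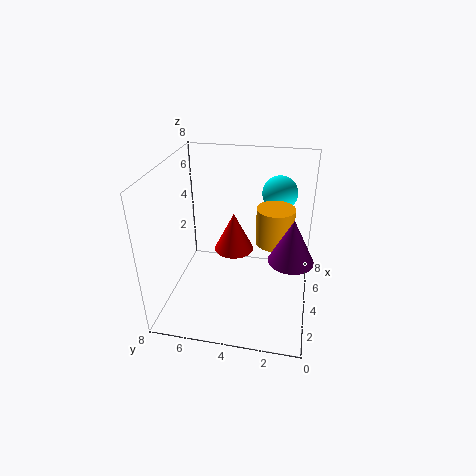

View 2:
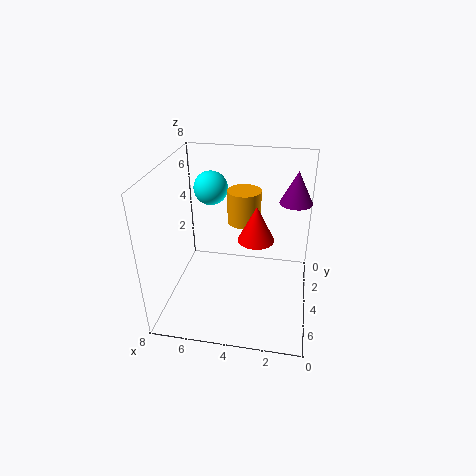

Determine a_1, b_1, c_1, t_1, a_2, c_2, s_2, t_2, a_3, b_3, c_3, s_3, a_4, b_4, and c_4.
a_1 = 1, b_1 = 1, c_1 = 5, t_1 = 2, a_2 = 4, c_2 = 4, s_2 = 1, t_2 = 2, a_3 = 3, b_3 = 4, c_3 = 4, s_3 = 1, a_4 = 6, b_4 = 2, c_4 = 6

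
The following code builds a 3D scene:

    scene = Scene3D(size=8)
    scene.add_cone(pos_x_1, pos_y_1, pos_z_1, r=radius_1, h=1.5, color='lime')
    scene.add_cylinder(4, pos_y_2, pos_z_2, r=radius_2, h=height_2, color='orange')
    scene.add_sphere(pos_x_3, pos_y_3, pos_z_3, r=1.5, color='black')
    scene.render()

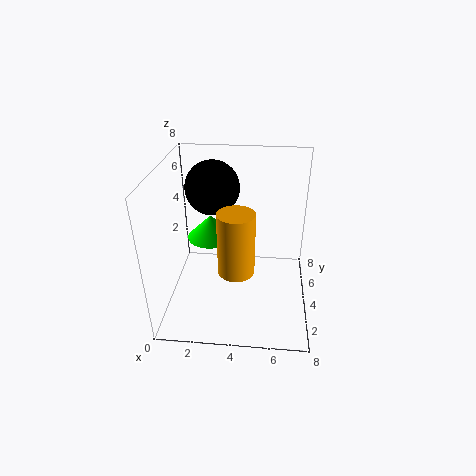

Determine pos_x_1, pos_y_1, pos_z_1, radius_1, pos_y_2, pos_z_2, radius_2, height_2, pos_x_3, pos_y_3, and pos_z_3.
pos_x_1 = 2
pos_y_1 = 6.5
pos_z_1 = 2.5
radius_1 = 1.5
pos_y_2 = 3
pos_z_2 = 2.5
radius_2 = 1
height_2 = 3.5
pos_x_3 = 2.5
pos_y_3 = 5
pos_z_3 = 6.5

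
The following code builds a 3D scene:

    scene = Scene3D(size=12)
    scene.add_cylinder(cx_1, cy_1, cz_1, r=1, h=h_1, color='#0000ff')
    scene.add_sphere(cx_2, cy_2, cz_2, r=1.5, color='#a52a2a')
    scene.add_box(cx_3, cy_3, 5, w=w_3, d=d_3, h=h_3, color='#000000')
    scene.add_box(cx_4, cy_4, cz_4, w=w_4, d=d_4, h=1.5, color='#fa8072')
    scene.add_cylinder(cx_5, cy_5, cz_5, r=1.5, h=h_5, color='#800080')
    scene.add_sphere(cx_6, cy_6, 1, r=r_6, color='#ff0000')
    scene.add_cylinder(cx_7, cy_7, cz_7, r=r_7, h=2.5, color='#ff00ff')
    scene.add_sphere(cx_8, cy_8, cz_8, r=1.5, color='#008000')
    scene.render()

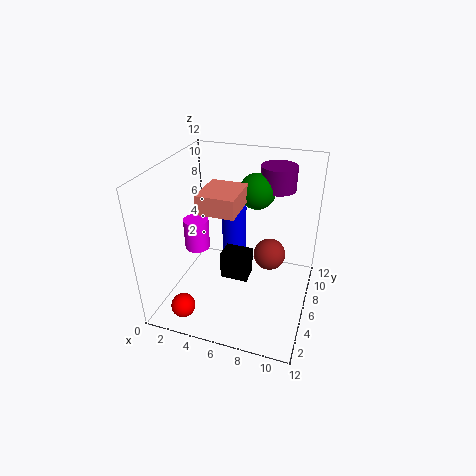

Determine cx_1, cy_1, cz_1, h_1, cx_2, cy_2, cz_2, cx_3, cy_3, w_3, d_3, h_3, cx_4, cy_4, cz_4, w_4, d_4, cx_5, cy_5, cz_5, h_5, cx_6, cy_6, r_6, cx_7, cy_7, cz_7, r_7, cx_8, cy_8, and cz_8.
cx_1 = 5.5, cy_1 = 6.5, cz_1 = 2.5, h_1 = 6, cx_2 = 8, cy_2 = 9.5, cz_2 = 2.5, cx_3 = 6, cy_3 = 2, w_3 = 2, d_3 = 1.5, h_3 = 2, cx_4 = 3.5, cy_4 = 3.5, cz_4 = 9, w_4 = 3, d_4 = 3.5, cx_5 = 8.5, cy_5 = 9, cz_5 = 9.5, h_5 = 2, cx_6 = 2.5, cy_6 = 2, r_6 = 1, cx_7 = 3, cy_7 = 4.5, cz_7 = 5.5, r_7 = 1, cx_8 = 7, cy_8 = 8, cz_8 = 9.5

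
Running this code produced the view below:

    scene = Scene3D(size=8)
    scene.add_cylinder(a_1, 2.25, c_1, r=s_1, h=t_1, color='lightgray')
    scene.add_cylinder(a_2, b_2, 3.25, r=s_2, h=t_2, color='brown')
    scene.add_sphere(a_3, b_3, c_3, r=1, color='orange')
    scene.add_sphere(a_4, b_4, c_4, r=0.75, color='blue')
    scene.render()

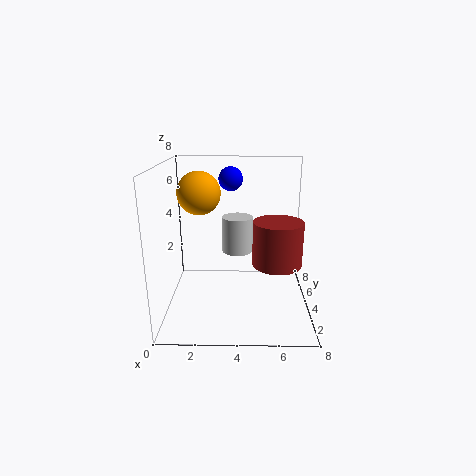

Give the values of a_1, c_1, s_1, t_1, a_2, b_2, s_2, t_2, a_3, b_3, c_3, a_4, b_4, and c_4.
a_1 = 4
c_1 = 4
s_1 = 0.75
t_1 = 1.75
a_2 = 6
b_2 = 2.25
s_2 = 1.25
t_2 = 2.25
a_3 = 2.25
b_3 = 1.75
c_3 = 7
a_4 = 3.5
b_4 = 7
c_4 = 6.75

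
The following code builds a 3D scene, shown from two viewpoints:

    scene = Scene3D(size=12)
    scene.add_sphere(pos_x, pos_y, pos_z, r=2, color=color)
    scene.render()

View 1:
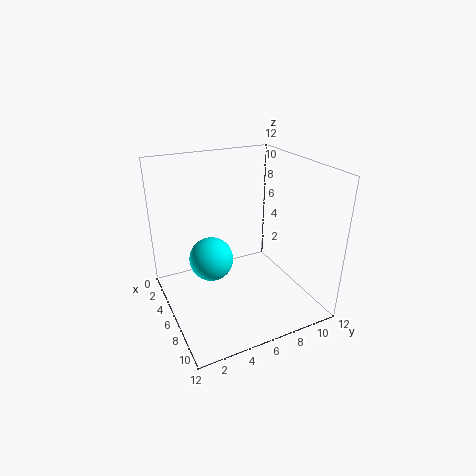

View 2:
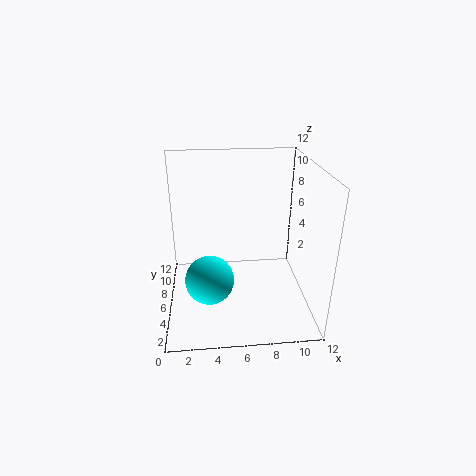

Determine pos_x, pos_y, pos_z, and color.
pos_x = 3.5
pos_y = 4.5
pos_z = 3
color = 'cyan'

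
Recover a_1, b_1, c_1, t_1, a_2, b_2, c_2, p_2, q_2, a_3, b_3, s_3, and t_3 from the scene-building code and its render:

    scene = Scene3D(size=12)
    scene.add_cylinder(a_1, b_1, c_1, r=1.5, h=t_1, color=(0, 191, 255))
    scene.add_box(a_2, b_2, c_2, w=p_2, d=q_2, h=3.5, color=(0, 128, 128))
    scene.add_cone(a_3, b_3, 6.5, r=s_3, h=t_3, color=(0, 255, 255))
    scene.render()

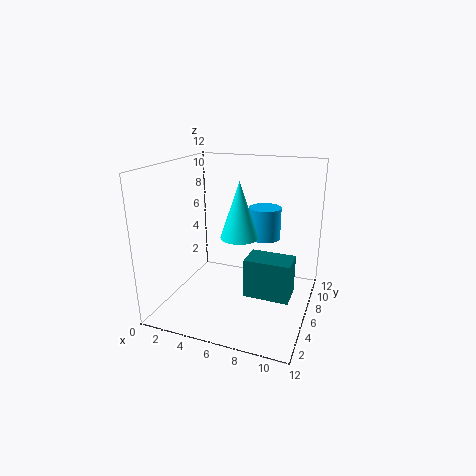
a_1 = 7, b_1 = 10.5, c_1 = 4.5, t_1 = 3, a_2 = 6.5, b_2 = 6, c_2 = 0.5, p_2 = 4, q_2 = 2.5, a_3 = 6.5, b_3 = 5, s_3 = 1.5, t_3 = 4.5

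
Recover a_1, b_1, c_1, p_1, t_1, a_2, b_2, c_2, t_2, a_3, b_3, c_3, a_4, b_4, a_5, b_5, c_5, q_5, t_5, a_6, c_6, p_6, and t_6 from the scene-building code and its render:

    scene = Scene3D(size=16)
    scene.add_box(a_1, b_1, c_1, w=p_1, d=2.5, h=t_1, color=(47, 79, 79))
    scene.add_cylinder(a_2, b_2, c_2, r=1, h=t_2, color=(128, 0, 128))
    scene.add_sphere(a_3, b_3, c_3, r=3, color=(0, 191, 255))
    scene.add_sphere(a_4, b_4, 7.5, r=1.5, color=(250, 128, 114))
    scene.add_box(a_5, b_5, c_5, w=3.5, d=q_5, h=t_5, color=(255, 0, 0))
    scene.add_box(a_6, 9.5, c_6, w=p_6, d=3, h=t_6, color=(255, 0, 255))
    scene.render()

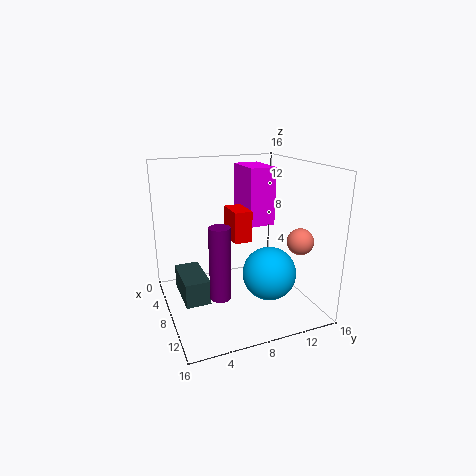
a_1 = 7, b_1 = 1, c_1 = 3, p_1 = 5, t_1 = 2.5, a_2 = 13.5, b_2 = 4, c_2 = 4.5, t_2 = 7, a_3 = 10, b_3 = 11, c_3 = 4, a_4 = 10.5, b_4 = 14.5, a_5 = 5, b_5 = 7.5, c_5 = 7.5, q_5 = 2, t_5 = 3.5, a_6 = 3, c_6 = 9, p_6 = 5, t_6 = 6.5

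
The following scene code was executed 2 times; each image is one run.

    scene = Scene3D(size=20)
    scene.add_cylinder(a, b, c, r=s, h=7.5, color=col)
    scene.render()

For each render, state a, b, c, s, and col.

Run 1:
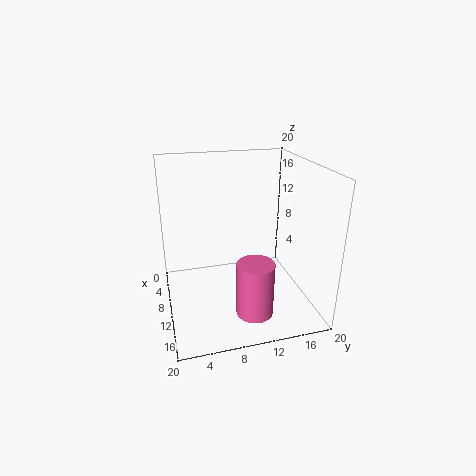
a = 15, b = 11, c = 1, s = 2.5, col = 'hotpink'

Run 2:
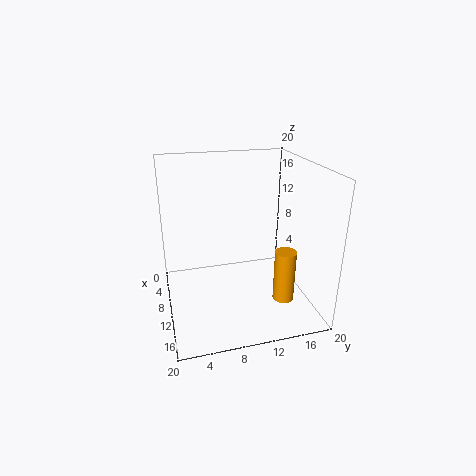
a = 13, b = 16, c = 1, s = 1.5, col = 'orange'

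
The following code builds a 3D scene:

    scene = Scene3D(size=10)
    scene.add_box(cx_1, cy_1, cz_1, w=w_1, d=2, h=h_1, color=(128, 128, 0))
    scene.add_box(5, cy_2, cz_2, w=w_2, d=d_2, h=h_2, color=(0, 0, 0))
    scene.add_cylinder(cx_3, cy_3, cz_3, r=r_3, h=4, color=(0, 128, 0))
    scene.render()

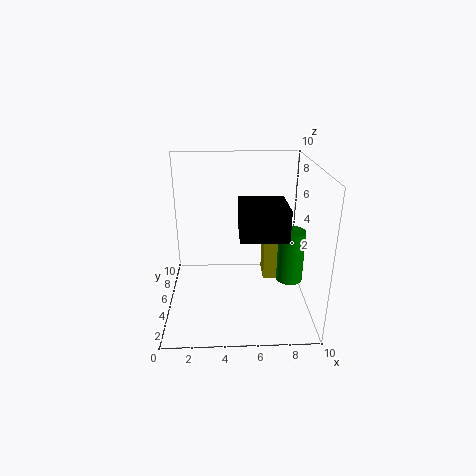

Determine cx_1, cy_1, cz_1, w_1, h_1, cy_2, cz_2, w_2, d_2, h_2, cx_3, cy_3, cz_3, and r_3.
cx_1 = 7
cy_1 = 6
cz_1 = 1
w_1 = 1
h_1 = 3
cy_2 = 2
cz_2 = 6
w_2 = 3
d_2 = 3
h_2 = 2
cx_3 = 9
cy_3 = 6
cz_3 = 1
r_3 = 1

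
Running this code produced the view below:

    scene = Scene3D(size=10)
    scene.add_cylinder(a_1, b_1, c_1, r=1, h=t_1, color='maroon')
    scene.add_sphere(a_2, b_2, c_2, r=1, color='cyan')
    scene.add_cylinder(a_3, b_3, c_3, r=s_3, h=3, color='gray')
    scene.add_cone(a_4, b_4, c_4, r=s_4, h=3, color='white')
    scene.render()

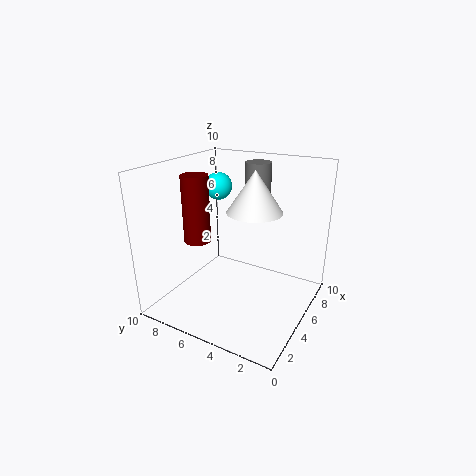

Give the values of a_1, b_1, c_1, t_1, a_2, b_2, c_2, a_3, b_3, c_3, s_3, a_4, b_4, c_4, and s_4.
a_1 = 5, b_1 = 8.5, c_1 = 4, t_1 = 5, a_2 = 6.5, b_2 = 7.5, c_2 = 8, a_3 = 9, b_3 = 5.5, c_3 = 6.5, s_3 = 1, a_4 = 6.5, b_4 = 4.5, c_4 = 6.5, s_4 = 2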